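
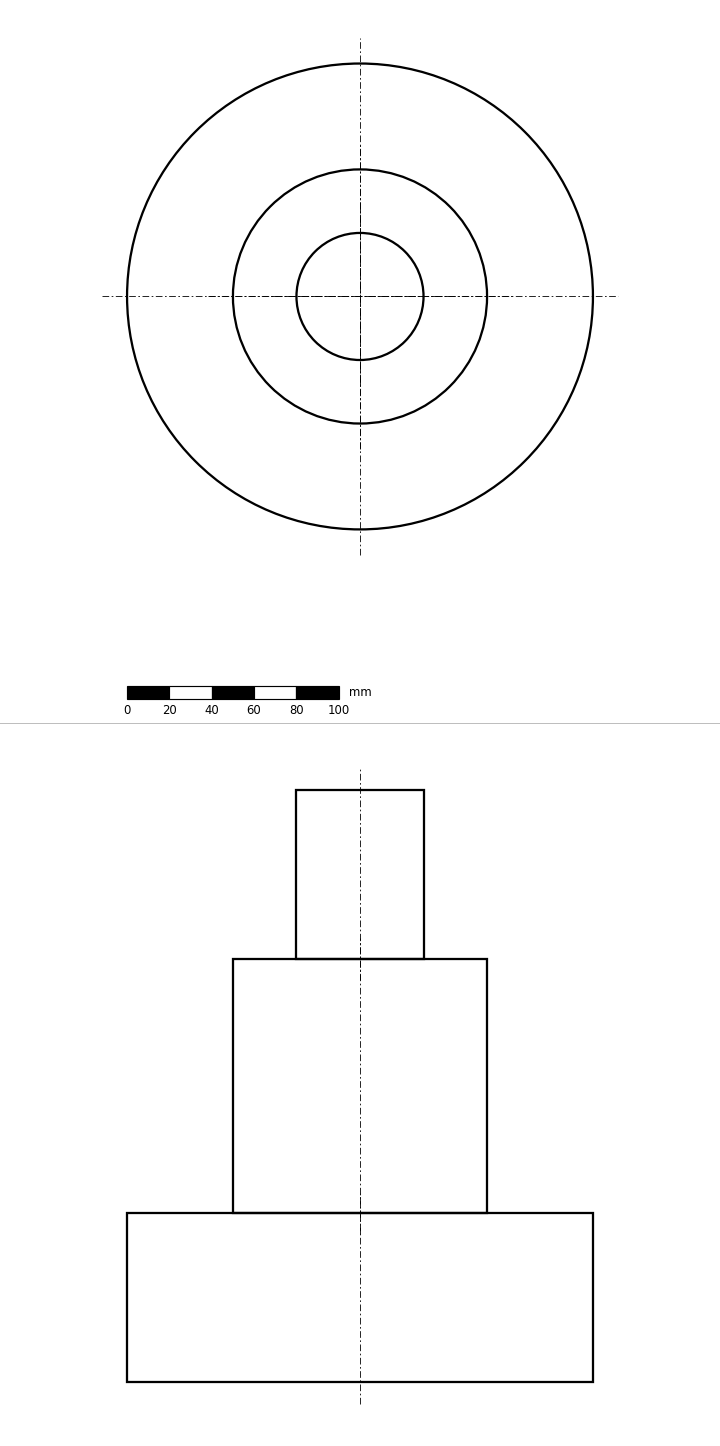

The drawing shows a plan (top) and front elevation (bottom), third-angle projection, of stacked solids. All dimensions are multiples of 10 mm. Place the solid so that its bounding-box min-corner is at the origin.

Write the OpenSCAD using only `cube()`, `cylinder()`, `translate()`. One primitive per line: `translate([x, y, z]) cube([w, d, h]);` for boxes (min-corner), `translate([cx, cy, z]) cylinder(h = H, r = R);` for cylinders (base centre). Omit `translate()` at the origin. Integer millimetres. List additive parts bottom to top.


translate([110, 110, 0]) cylinder(h = 80, r = 110);
translate([110, 110, 80]) cylinder(h = 120, r = 60);
translate([110, 110, 200]) cylinder(h = 80, r = 30);


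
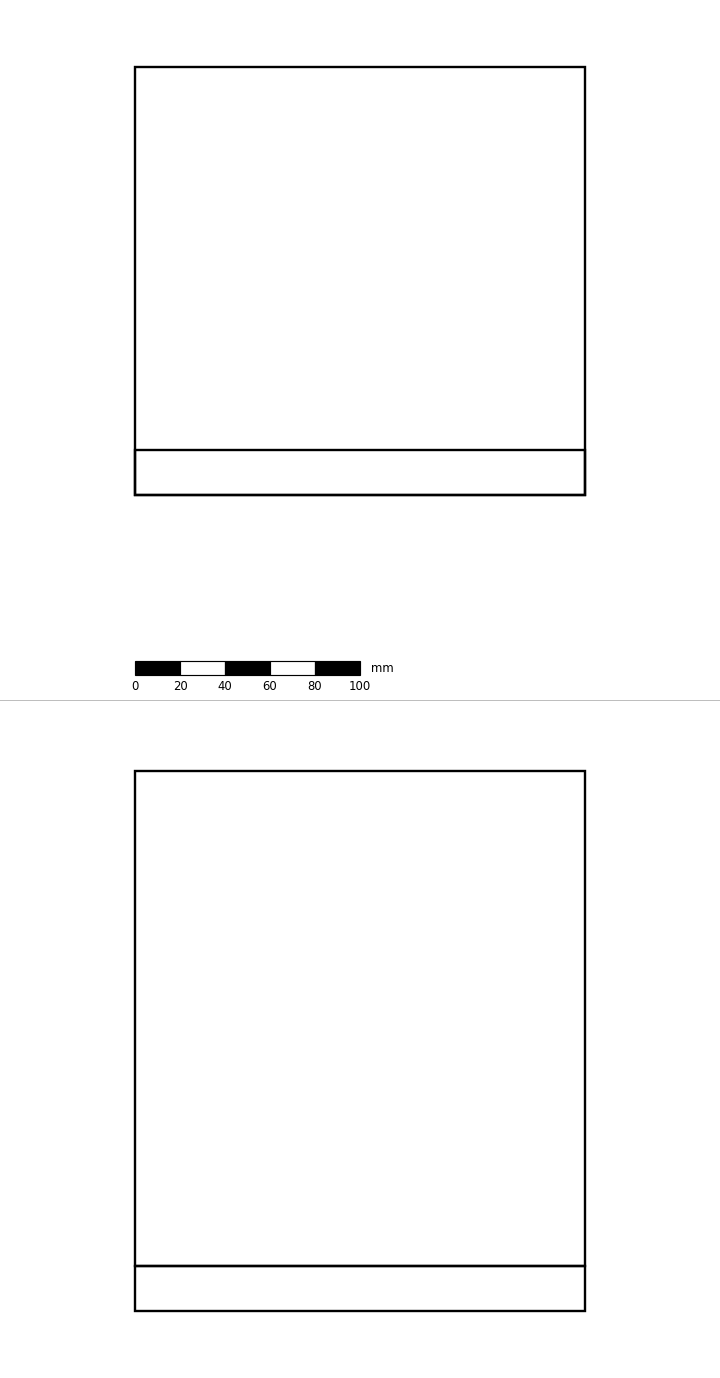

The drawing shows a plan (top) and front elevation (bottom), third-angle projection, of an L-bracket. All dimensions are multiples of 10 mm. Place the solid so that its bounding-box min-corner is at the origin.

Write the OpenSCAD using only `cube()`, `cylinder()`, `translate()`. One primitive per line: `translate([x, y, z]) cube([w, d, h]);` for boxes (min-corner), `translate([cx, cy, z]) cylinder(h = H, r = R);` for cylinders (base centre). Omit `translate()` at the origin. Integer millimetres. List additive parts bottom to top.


cube([200, 190, 20]);
translate([0, 0, 20]) cube([200, 20, 220]);


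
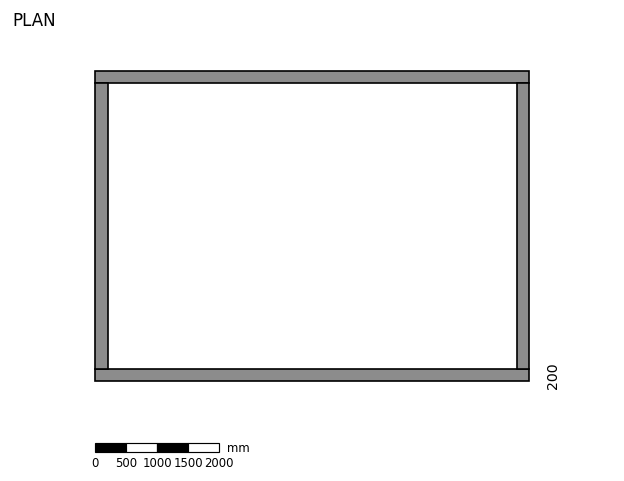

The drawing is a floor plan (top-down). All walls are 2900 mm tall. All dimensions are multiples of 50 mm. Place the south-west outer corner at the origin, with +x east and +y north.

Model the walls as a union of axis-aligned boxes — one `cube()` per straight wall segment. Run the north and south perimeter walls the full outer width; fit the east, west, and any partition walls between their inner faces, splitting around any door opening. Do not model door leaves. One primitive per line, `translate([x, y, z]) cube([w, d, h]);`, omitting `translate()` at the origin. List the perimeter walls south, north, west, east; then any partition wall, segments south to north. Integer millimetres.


cube([7000, 200, 2900]);
translate([0, 4800, 0]) cube([7000, 200, 2900]);
translate([0, 200, 0]) cube([200, 4600, 2900]);
translate([6800, 200, 0]) cube([200, 4600, 2900]);


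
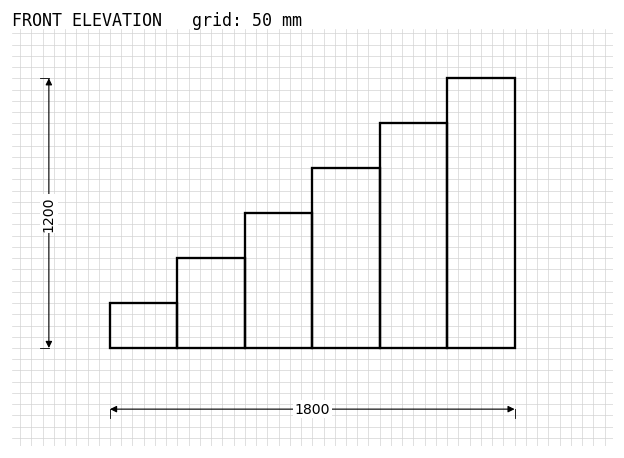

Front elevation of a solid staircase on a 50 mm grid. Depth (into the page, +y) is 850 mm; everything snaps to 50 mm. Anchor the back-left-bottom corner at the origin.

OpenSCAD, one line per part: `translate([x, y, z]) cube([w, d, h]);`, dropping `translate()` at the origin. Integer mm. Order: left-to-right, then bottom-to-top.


cube([300, 850, 200]);
translate([300, 0, 0]) cube([300, 850, 400]);
translate([600, 0, 0]) cube([300, 850, 600]);
translate([900, 0, 0]) cube([300, 850, 800]);
translate([1200, 0, 0]) cube([300, 850, 1000]);
translate([1500, 0, 0]) cube([300, 850, 1200]);


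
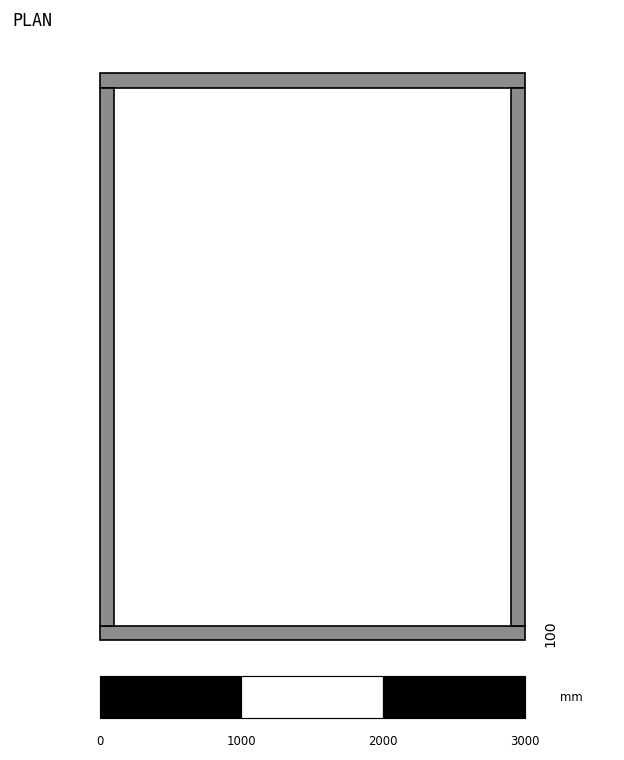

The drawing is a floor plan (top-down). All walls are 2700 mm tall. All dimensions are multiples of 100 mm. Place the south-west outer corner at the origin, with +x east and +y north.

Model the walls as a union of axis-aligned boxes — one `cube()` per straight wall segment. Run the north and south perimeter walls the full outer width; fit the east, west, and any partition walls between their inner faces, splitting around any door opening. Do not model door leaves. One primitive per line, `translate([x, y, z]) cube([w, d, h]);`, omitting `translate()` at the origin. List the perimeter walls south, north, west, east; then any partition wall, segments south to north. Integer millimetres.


cube([3000, 100, 2700]);
translate([0, 3900, 0]) cube([3000, 100, 2700]);
translate([0, 100, 0]) cube([100, 3800, 2700]);
translate([2900, 100, 0]) cube([100, 3800, 2700]);


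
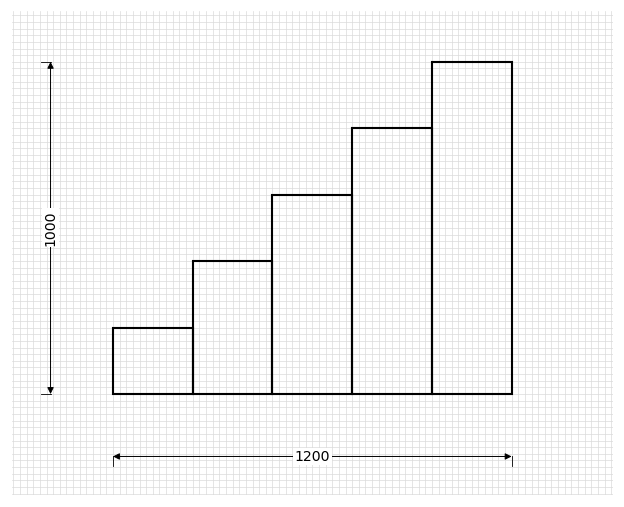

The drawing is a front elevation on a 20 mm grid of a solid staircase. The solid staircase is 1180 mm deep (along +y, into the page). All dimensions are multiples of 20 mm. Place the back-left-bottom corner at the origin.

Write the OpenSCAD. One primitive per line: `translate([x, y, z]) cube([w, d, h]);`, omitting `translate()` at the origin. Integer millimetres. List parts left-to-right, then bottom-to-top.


cube([240, 1180, 200]);
translate([240, 0, 0]) cube([240, 1180, 400]);
translate([480, 0, 0]) cube([240, 1180, 600]);
translate([720, 0, 0]) cube([240, 1180, 800]);
translate([960, 0, 0]) cube([240, 1180, 1000]);


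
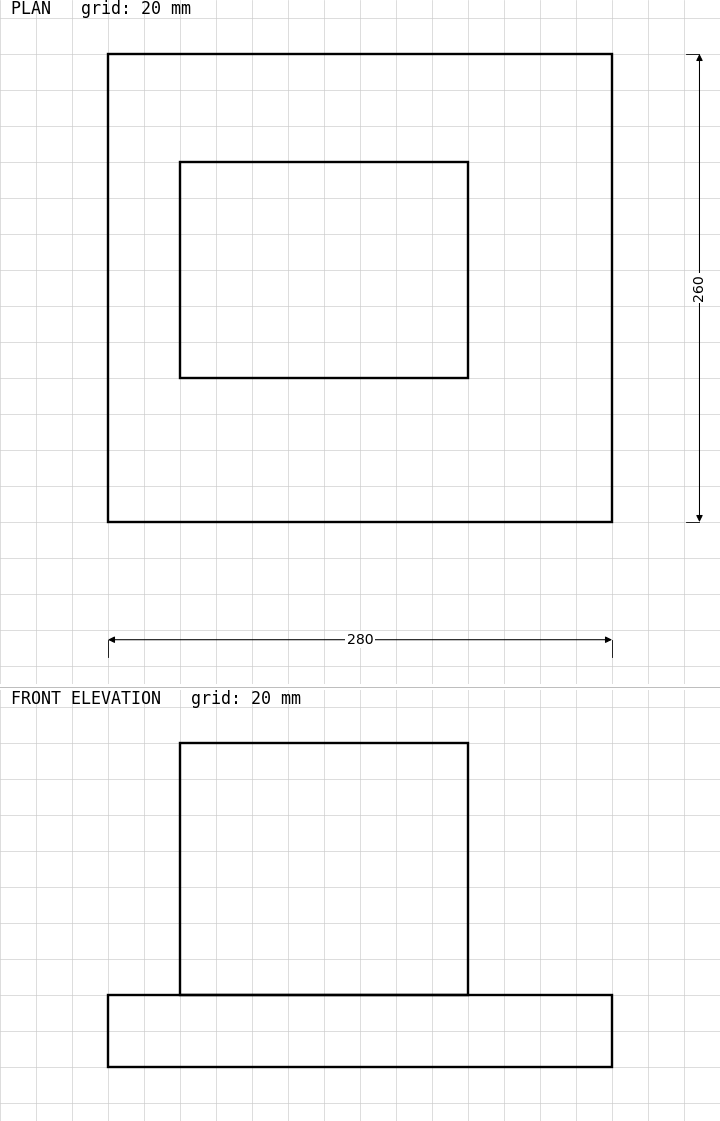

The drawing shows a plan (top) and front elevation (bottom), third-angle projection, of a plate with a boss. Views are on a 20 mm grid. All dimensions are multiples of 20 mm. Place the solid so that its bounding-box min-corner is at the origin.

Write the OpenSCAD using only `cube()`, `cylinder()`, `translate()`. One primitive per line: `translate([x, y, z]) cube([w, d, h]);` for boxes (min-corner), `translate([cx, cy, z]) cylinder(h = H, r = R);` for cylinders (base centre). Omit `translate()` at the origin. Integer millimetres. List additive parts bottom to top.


cube([280, 260, 40]);
translate([40, 80, 40]) cube([160, 120, 140]);


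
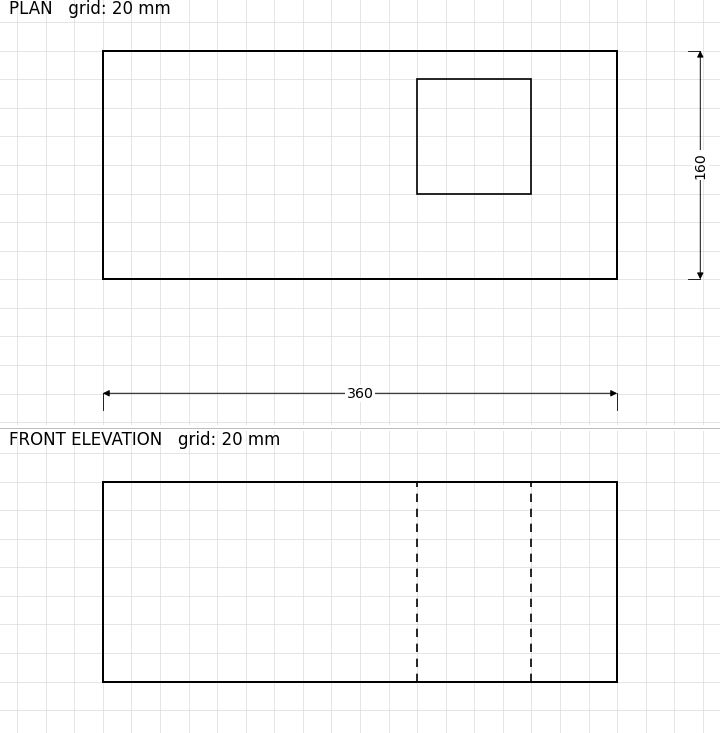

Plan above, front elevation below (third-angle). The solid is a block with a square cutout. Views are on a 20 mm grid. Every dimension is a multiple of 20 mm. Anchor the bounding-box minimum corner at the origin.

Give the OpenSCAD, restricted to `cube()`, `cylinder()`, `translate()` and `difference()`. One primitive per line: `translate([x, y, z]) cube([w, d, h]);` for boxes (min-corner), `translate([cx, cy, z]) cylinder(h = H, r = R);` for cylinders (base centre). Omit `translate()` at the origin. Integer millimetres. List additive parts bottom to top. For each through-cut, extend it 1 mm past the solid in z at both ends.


difference() {
  cube([360, 160, 140]);
  translate([220, 60, -1]) cube([80, 80, 142]);
}


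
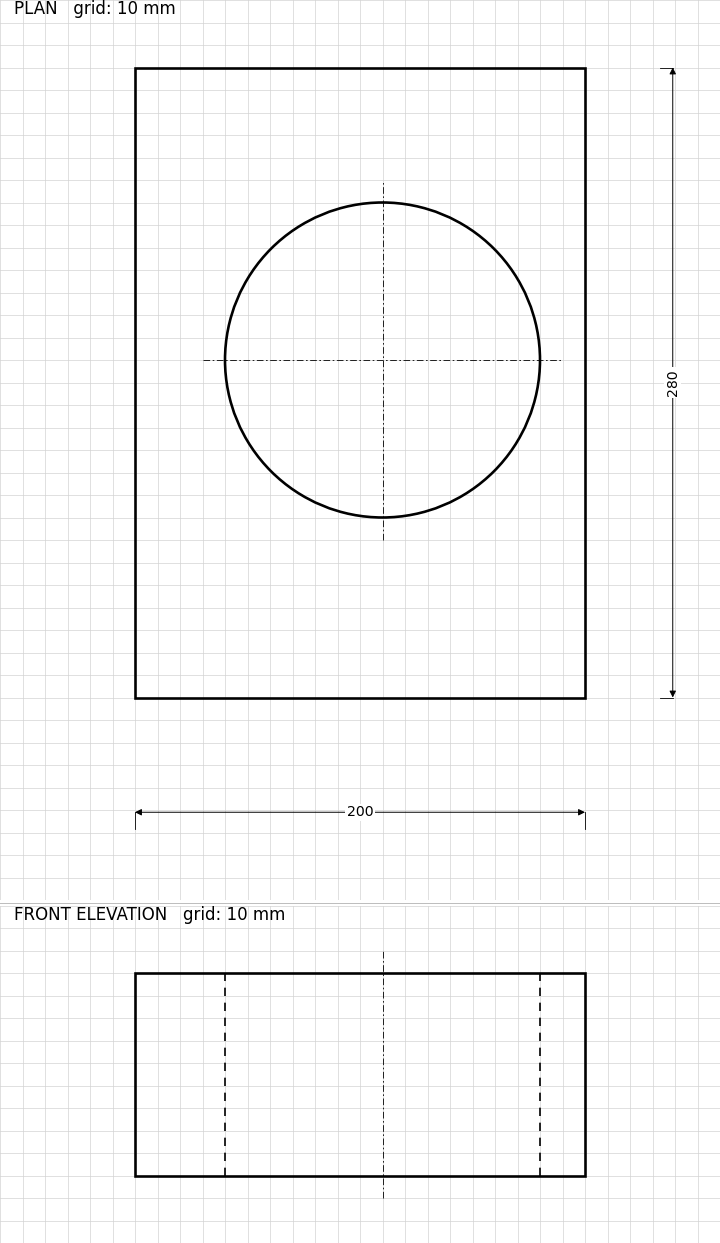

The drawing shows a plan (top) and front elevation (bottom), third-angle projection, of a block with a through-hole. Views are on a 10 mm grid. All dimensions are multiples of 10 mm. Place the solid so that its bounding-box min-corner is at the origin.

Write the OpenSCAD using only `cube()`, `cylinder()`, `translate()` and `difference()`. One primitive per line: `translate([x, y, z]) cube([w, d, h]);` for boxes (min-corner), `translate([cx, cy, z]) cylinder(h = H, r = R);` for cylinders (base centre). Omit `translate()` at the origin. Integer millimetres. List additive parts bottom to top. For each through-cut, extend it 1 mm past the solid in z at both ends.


difference() {
  cube([200, 280, 90]);
  translate([110, 150, -1]) cylinder(h = 92, r = 70);
}


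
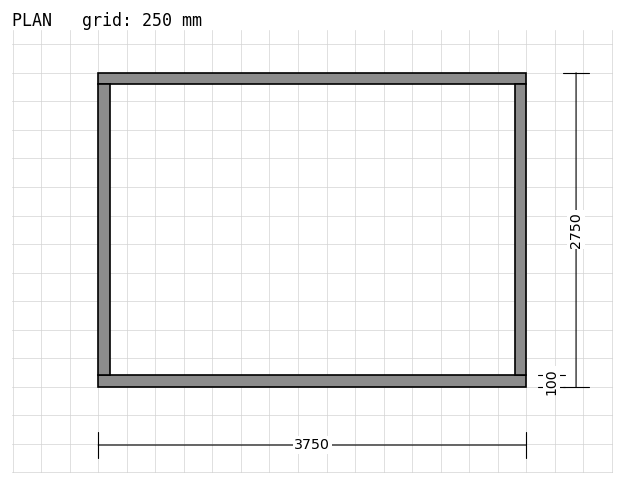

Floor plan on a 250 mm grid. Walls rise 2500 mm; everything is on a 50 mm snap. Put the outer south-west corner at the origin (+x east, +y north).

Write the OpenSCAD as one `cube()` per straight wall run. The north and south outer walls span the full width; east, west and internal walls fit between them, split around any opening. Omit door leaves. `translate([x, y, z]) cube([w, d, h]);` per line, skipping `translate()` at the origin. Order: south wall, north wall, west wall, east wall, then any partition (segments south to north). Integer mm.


cube([3750, 100, 2500]);
translate([0, 2650, 0]) cube([3750, 100, 2500]);
translate([0, 100, 0]) cube([100, 2550, 2500]);
translate([3650, 100, 0]) cube([100, 2550, 2500]);


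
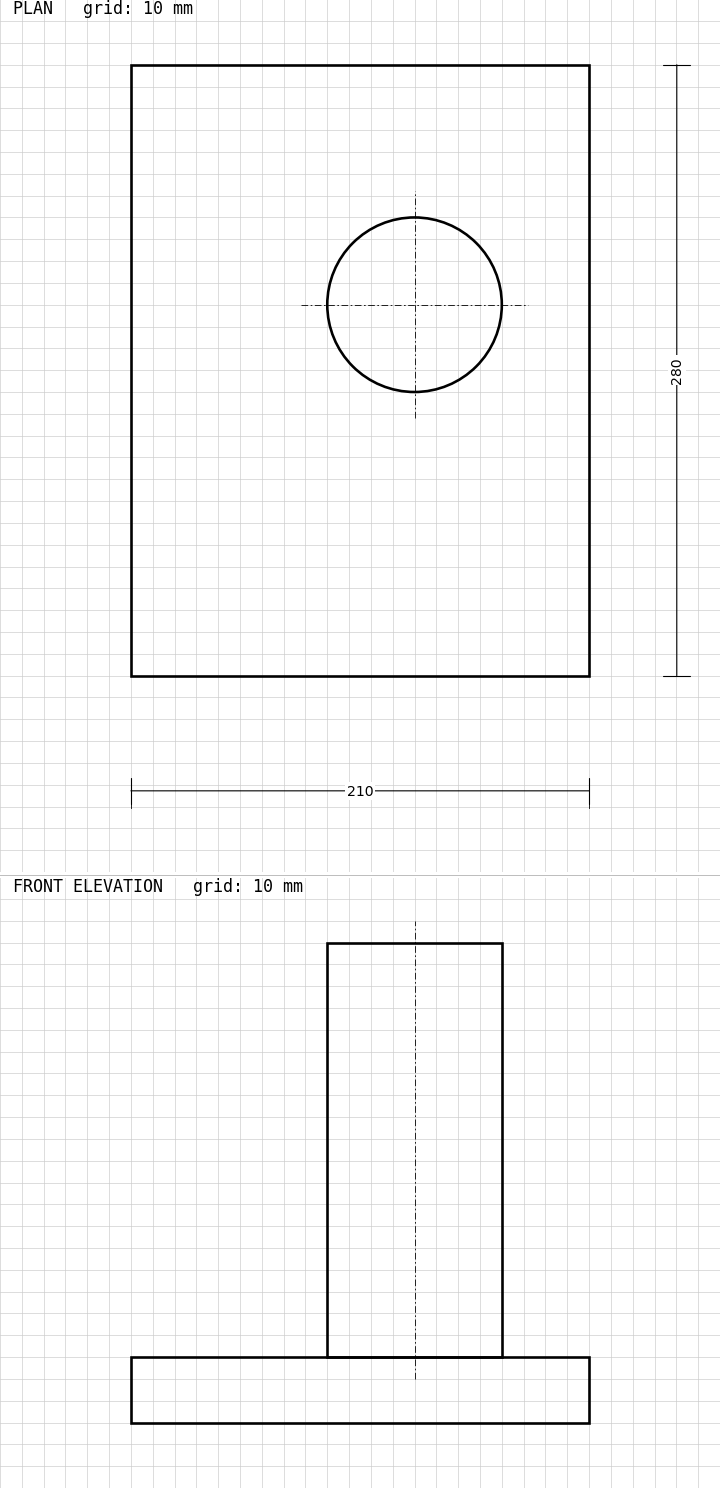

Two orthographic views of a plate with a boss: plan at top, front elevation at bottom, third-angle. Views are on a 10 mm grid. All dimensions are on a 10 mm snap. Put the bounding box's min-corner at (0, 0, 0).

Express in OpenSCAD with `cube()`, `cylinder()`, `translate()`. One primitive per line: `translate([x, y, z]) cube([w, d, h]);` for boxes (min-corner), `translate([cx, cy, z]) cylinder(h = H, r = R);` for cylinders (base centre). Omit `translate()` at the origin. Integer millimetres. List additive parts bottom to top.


cube([210, 280, 30]);
translate([130, 170, 30]) cylinder(h = 190, r = 40);


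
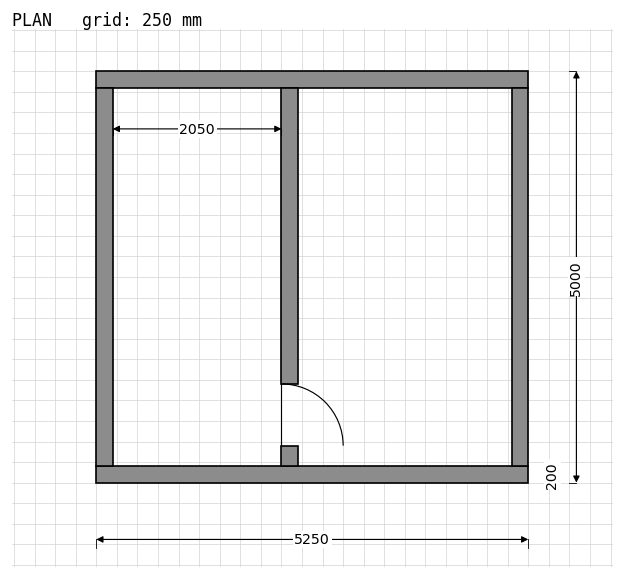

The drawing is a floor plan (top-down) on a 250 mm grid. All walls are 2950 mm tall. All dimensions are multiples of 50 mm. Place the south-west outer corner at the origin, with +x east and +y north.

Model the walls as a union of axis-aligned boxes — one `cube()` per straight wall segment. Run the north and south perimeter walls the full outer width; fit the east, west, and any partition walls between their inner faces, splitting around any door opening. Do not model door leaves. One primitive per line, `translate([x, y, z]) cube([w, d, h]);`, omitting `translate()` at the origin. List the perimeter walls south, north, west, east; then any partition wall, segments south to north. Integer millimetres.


cube([5250, 200, 2950]);
translate([0, 4800, 0]) cube([5250, 200, 2950]);
translate([0, 200, 0]) cube([200, 4600, 2950]);
translate([5050, 200, 0]) cube([200, 4600, 2950]);
translate([2250, 200, 0]) cube([200, 250, 2950]);
translate([2250, 1200, 0]) cube([200, 3600, 2950]);


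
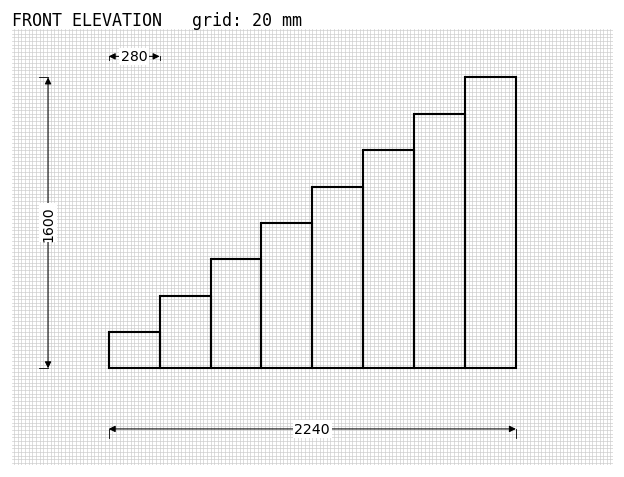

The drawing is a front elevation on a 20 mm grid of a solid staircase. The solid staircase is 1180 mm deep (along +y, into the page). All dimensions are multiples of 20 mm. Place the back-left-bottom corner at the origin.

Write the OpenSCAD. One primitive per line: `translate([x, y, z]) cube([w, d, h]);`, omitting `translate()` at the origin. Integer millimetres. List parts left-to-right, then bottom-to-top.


cube([280, 1180, 200]);
translate([280, 0, 0]) cube([280, 1180, 400]);
translate([560, 0, 0]) cube([280, 1180, 600]);
translate([840, 0, 0]) cube([280, 1180, 800]);
translate([1120, 0, 0]) cube([280, 1180, 1000]);
translate([1400, 0, 0]) cube([280, 1180, 1200]);
translate([1680, 0, 0]) cube([280, 1180, 1400]);
translate([1960, 0, 0]) cube([280, 1180, 1600]);


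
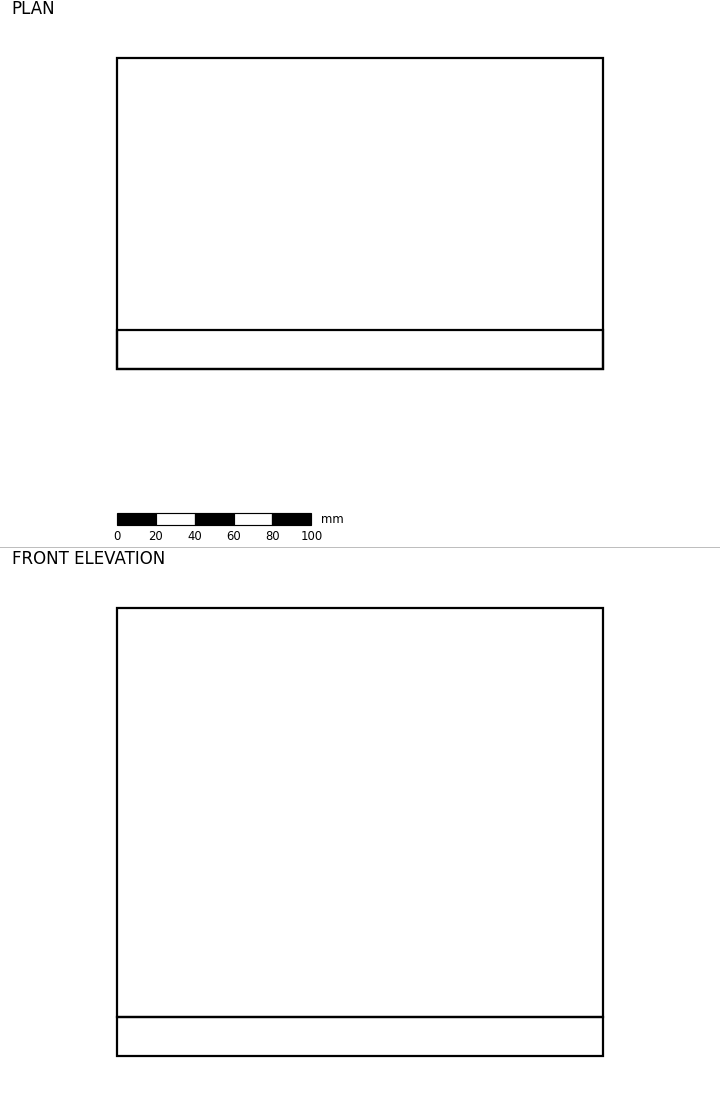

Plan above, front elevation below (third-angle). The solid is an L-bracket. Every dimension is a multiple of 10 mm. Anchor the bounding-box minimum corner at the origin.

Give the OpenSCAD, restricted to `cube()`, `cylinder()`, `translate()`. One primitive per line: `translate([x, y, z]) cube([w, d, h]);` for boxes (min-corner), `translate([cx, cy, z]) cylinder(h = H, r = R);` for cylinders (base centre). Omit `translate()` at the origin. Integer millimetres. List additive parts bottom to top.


cube([250, 160, 20]);
translate([0, 0, 20]) cube([250, 20, 210]);


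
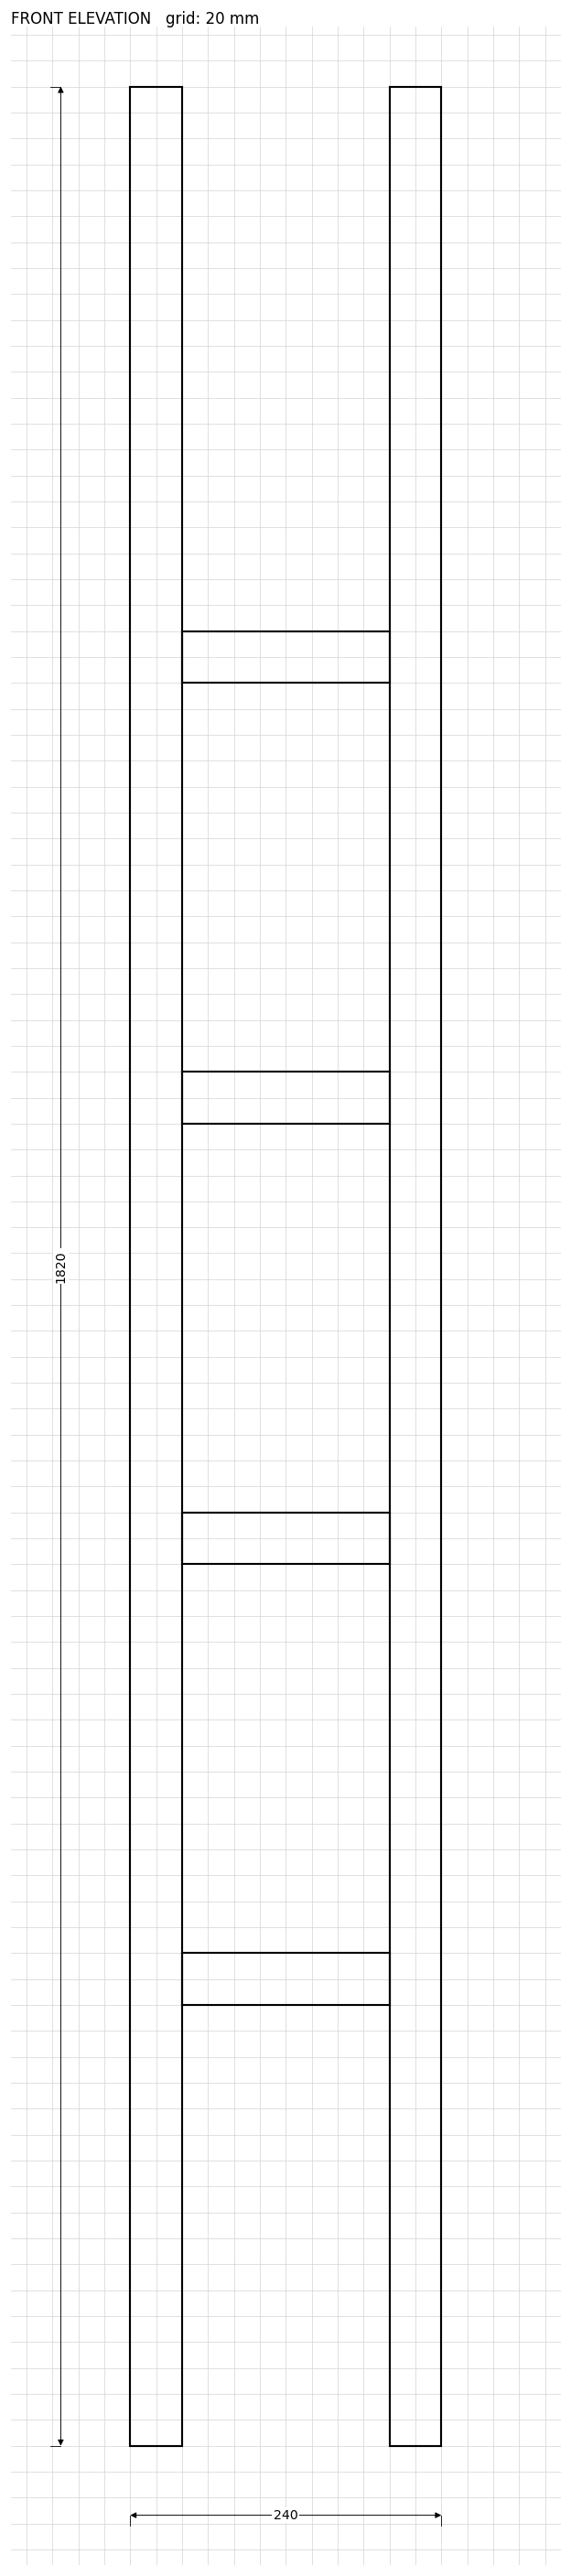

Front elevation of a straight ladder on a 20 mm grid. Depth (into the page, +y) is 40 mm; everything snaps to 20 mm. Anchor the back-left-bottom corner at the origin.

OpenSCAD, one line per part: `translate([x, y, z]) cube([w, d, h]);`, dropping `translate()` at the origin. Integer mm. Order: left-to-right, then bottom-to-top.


cube([40, 40, 1820]);
translate([40, 0, 340]) cube([160, 40, 40]);
translate([40, 0, 680]) cube([160, 40, 40]);
translate([40, 0, 1020]) cube([160, 40, 40]);
translate([40, 0, 1360]) cube([160, 40, 40]);
translate([200, 0, 0]) cube([40, 40, 1820]);


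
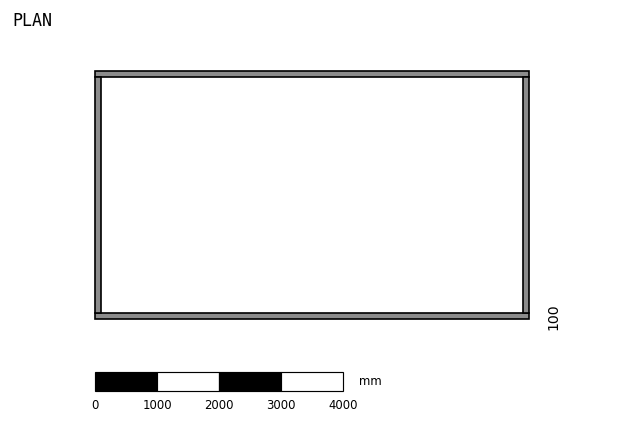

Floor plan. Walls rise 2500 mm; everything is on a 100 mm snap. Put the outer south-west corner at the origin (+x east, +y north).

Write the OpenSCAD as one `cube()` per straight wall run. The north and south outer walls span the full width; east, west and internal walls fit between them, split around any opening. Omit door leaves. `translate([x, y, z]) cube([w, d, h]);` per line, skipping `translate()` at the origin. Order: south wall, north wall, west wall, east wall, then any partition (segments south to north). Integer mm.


cube([7000, 100, 2500]);
translate([0, 3900, 0]) cube([7000, 100, 2500]);
translate([0, 100, 0]) cube([100, 3800, 2500]);
translate([6900, 100, 0]) cube([100, 3800, 2500]);


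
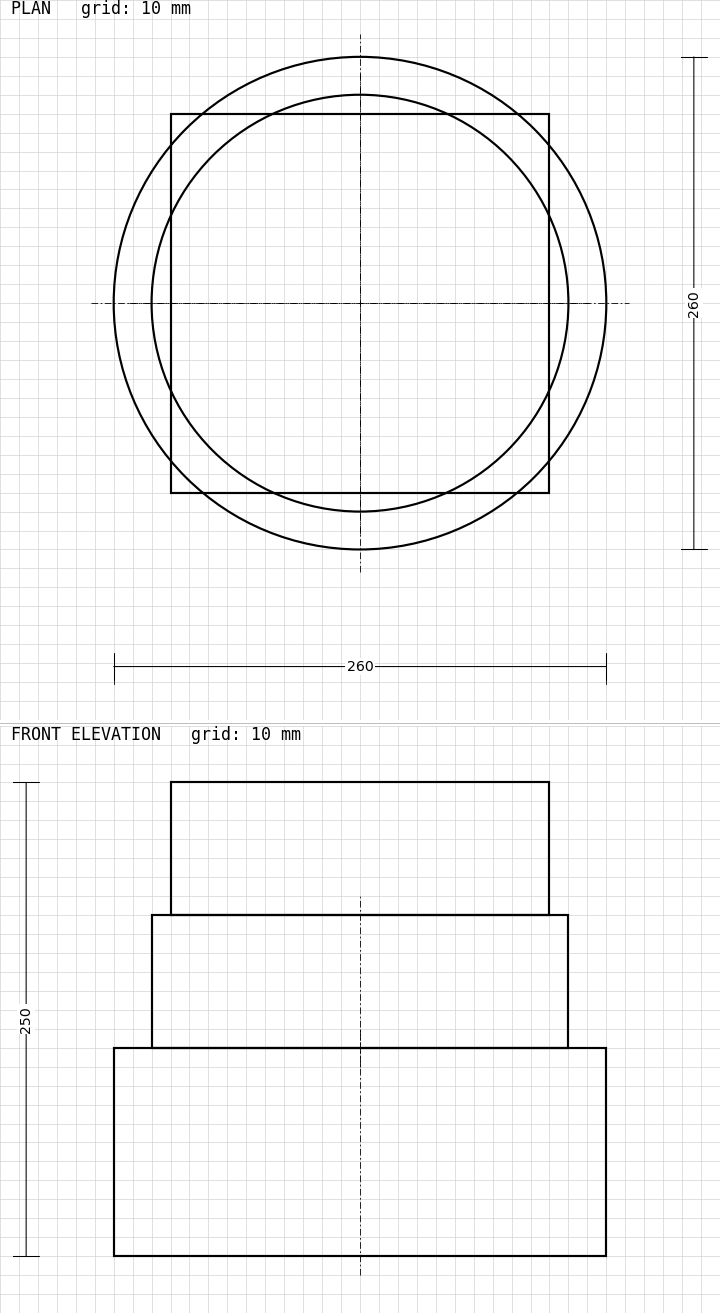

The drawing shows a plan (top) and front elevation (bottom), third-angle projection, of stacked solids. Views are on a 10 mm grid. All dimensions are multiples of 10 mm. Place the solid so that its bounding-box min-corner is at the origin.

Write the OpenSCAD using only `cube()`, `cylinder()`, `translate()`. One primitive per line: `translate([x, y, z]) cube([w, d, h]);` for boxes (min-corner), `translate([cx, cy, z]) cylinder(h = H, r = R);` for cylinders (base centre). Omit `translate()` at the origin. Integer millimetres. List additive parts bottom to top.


translate([130, 130, 0]) cylinder(h = 110, r = 130);
translate([130, 130, 110]) cylinder(h = 70, r = 110);
translate([30, 30, 180]) cube([200, 200, 70]);


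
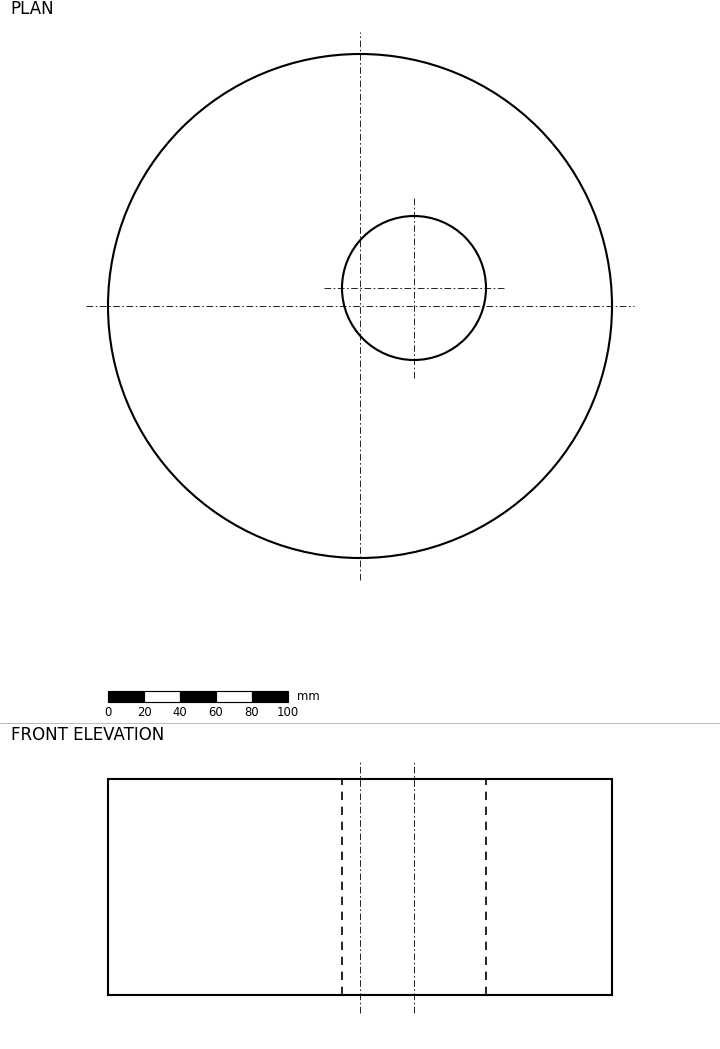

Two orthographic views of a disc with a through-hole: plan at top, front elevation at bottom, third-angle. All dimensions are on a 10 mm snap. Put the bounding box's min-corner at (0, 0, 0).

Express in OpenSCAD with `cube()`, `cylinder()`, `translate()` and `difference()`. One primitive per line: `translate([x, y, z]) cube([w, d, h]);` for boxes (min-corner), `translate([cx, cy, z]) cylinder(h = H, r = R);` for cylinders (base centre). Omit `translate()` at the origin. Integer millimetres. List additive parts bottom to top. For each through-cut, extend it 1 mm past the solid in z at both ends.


difference() {
  translate([140, 140, 0]) cylinder(h = 120, r = 140);
  translate([170, 150, -1]) cylinder(h = 122, r = 40);
}


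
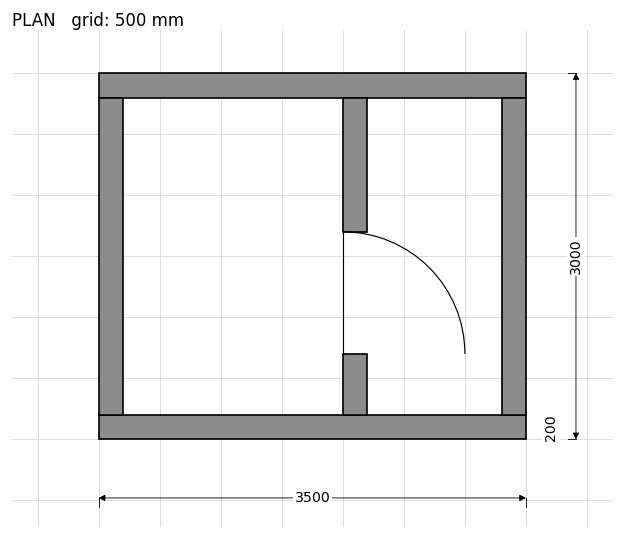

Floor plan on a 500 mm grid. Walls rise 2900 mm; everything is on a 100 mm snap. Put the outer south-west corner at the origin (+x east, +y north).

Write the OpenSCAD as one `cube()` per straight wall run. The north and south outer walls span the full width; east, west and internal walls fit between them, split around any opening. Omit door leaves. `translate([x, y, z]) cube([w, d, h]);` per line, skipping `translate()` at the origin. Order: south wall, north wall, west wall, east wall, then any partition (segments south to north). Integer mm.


cube([3500, 200, 2900]);
translate([0, 2800, 0]) cube([3500, 200, 2900]);
translate([0, 200, 0]) cube([200, 2600, 2900]);
translate([3300, 200, 0]) cube([200, 2600, 2900]);
translate([2000, 200, 0]) cube([200, 500, 2900]);
translate([2000, 1700, 0]) cube([200, 1100, 2900]);


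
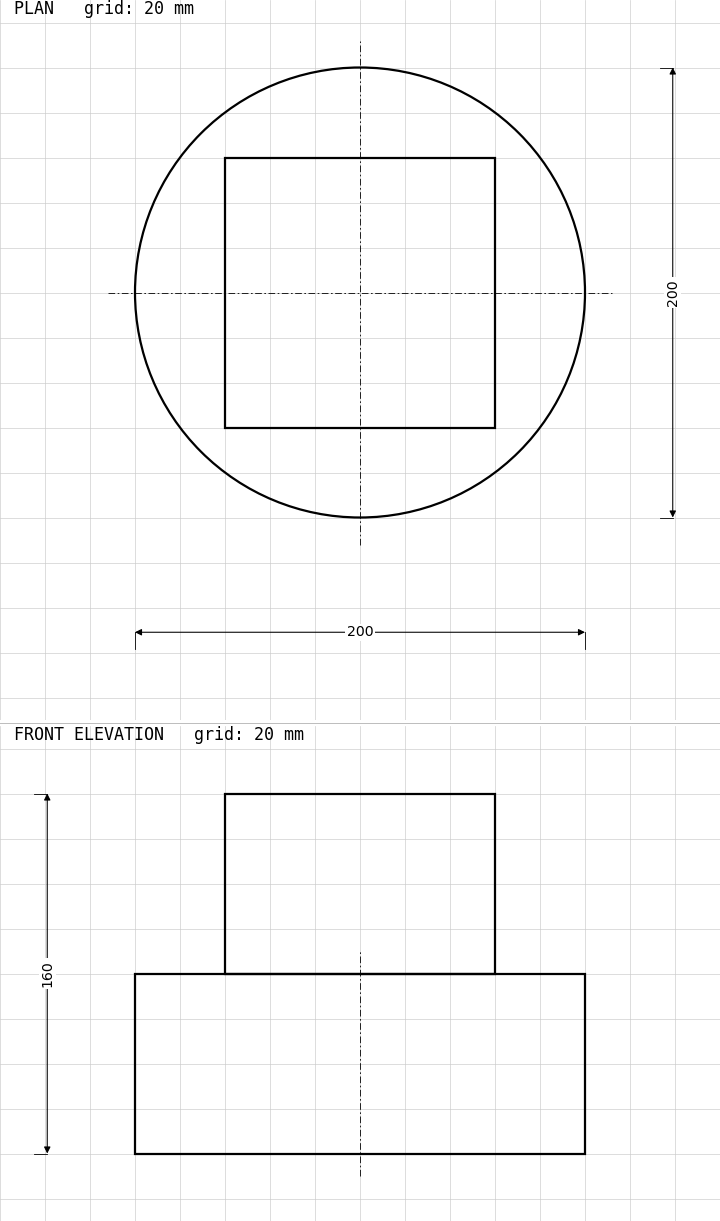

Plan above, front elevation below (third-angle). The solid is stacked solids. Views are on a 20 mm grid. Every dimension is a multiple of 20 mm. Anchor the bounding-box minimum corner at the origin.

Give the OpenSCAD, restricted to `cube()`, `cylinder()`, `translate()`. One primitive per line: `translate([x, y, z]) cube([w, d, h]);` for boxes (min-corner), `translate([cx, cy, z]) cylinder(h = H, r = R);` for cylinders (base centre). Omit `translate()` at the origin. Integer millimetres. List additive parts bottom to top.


translate([100, 100, 0]) cylinder(h = 80, r = 100);
translate([40, 40, 80]) cube([120, 120, 80]);


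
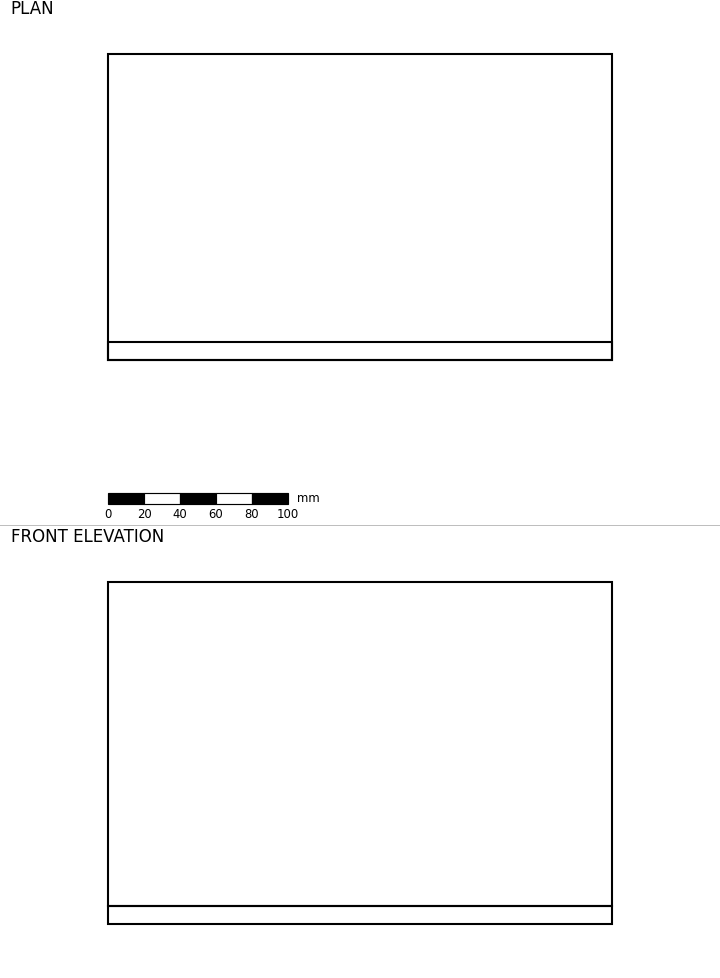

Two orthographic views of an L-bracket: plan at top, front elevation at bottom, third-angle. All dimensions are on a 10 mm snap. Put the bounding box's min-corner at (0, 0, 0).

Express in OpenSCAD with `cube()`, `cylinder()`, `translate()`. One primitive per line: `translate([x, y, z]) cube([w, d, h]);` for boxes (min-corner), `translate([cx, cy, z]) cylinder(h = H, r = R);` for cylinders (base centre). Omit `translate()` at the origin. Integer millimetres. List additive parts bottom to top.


cube([280, 170, 10]);
translate([0, 0, 10]) cube([280, 10, 180]);


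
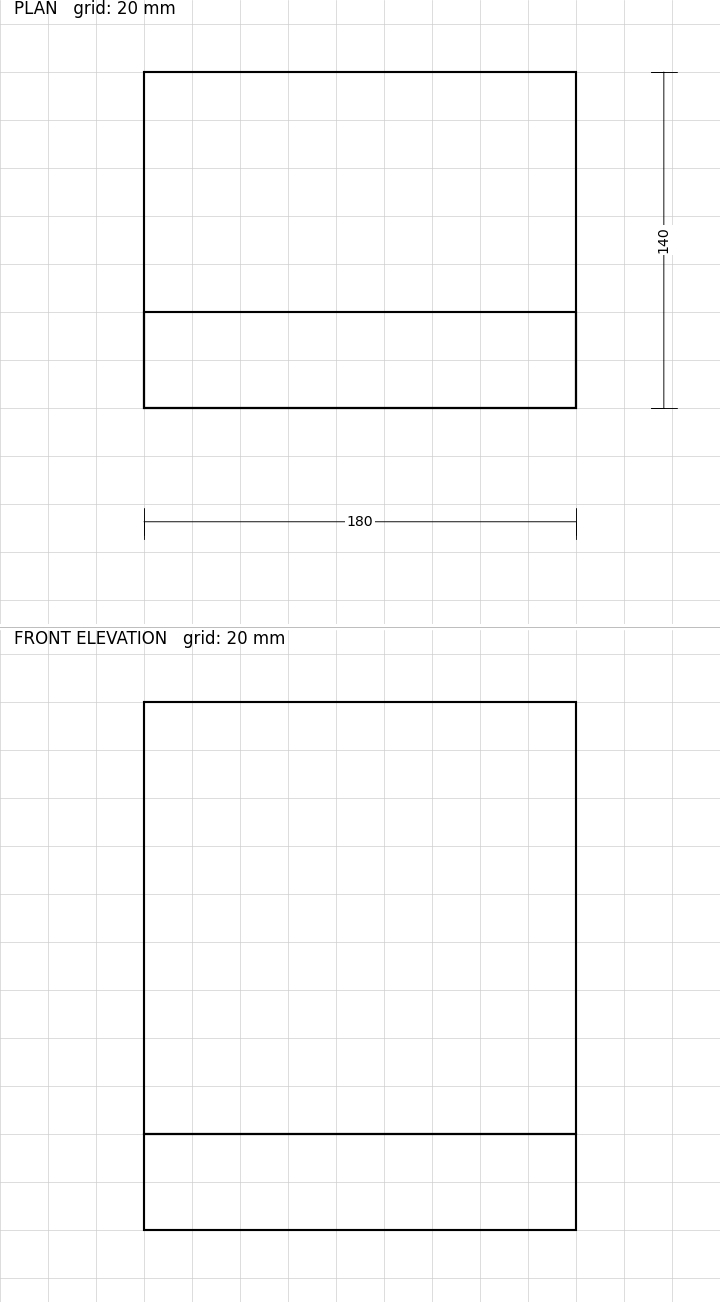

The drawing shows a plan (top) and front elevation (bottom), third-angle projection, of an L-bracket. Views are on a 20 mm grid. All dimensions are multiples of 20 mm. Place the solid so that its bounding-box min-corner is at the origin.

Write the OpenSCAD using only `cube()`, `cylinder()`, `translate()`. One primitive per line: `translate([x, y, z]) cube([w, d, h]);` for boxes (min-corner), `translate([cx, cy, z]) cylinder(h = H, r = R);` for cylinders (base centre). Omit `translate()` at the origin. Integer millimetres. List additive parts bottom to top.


cube([180, 140, 40]);
translate([0, 0, 40]) cube([180, 40, 180]);


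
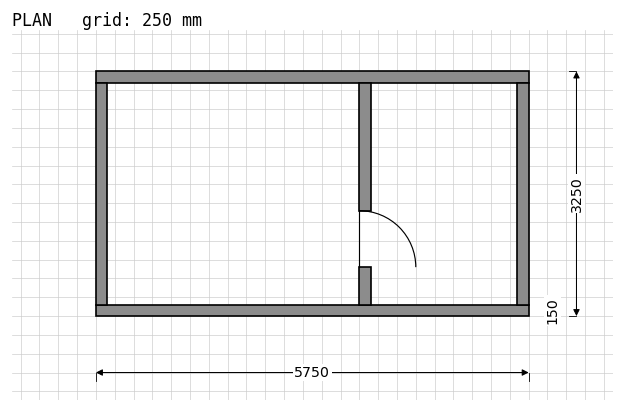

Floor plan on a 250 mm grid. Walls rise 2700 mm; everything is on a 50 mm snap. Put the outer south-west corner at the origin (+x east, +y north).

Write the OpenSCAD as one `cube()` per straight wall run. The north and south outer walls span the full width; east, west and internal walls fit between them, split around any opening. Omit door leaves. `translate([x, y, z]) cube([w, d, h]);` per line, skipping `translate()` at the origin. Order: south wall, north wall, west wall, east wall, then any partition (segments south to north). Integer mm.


cube([5750, 150, 2700]);
translate([0, 3100, 0]) cube([5750, 150, 2700]);
translate([0, 150, 0]) cube([150, 2950, 2700]);
translate([5600, 150, 0]) cube([150, 2950, 2700]);
translate([3500, 150, 0]) cube([150, 500, 2700]);
translate([3500, 1400, 0]) cube([150, 1700, 2700]);


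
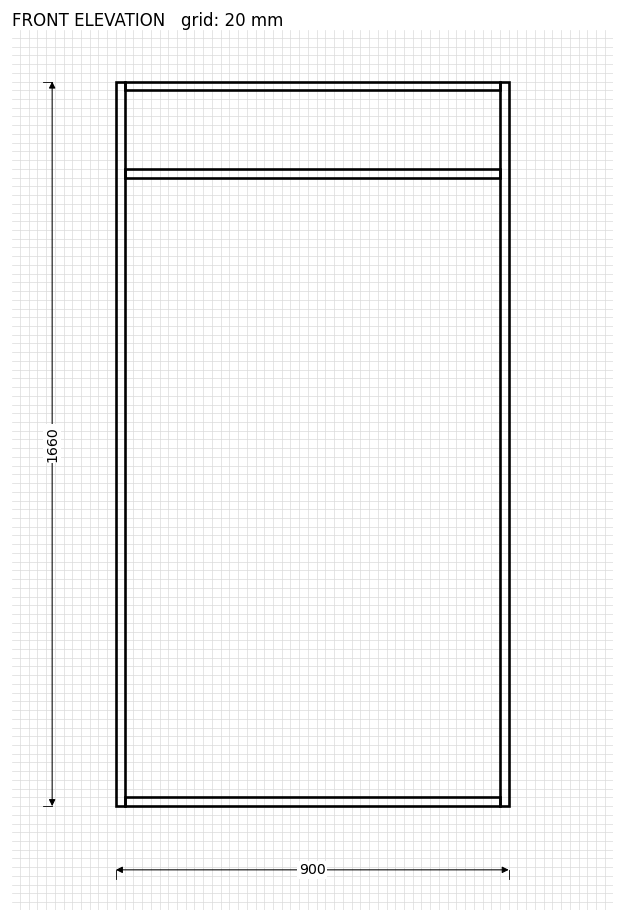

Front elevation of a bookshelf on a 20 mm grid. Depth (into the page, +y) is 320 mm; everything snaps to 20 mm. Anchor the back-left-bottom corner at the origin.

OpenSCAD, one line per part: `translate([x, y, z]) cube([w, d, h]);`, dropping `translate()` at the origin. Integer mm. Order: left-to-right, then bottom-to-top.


cube([20, 320, 1660]);
translate([20, 0, 0]) cube([860, 320, 20]);
translate([20, 0, 1440]) cube([860, 320, 20]);
translate([20, 0, 1640]) cube([860, 320, 20]);
translate([880, 0, 0]) cube([20, 320, 1660]);


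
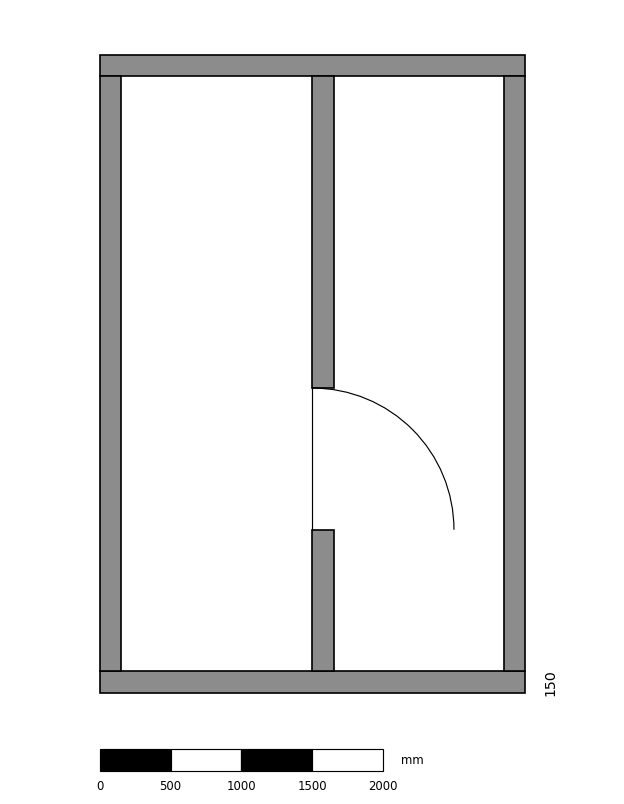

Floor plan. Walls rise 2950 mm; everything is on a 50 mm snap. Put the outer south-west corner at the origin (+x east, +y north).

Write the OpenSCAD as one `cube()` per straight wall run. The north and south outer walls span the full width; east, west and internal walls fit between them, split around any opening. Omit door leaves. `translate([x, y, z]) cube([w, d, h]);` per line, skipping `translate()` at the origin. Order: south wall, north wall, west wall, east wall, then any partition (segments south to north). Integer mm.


cube([3000, 150, 2950]);
translate([0, 4350, 0]) cube([3000, 150, 2950]);
translate([0, 150, 0]) cube([150, 4200, 2950]);
translate([2850, 150, 0]) cube([150, 4200, 2950]);
translate([1500, 150, 0]) cube([150, 1000, 2950]);
translate([1500, 2150, 0]) cube([150, 2200, 2950]);


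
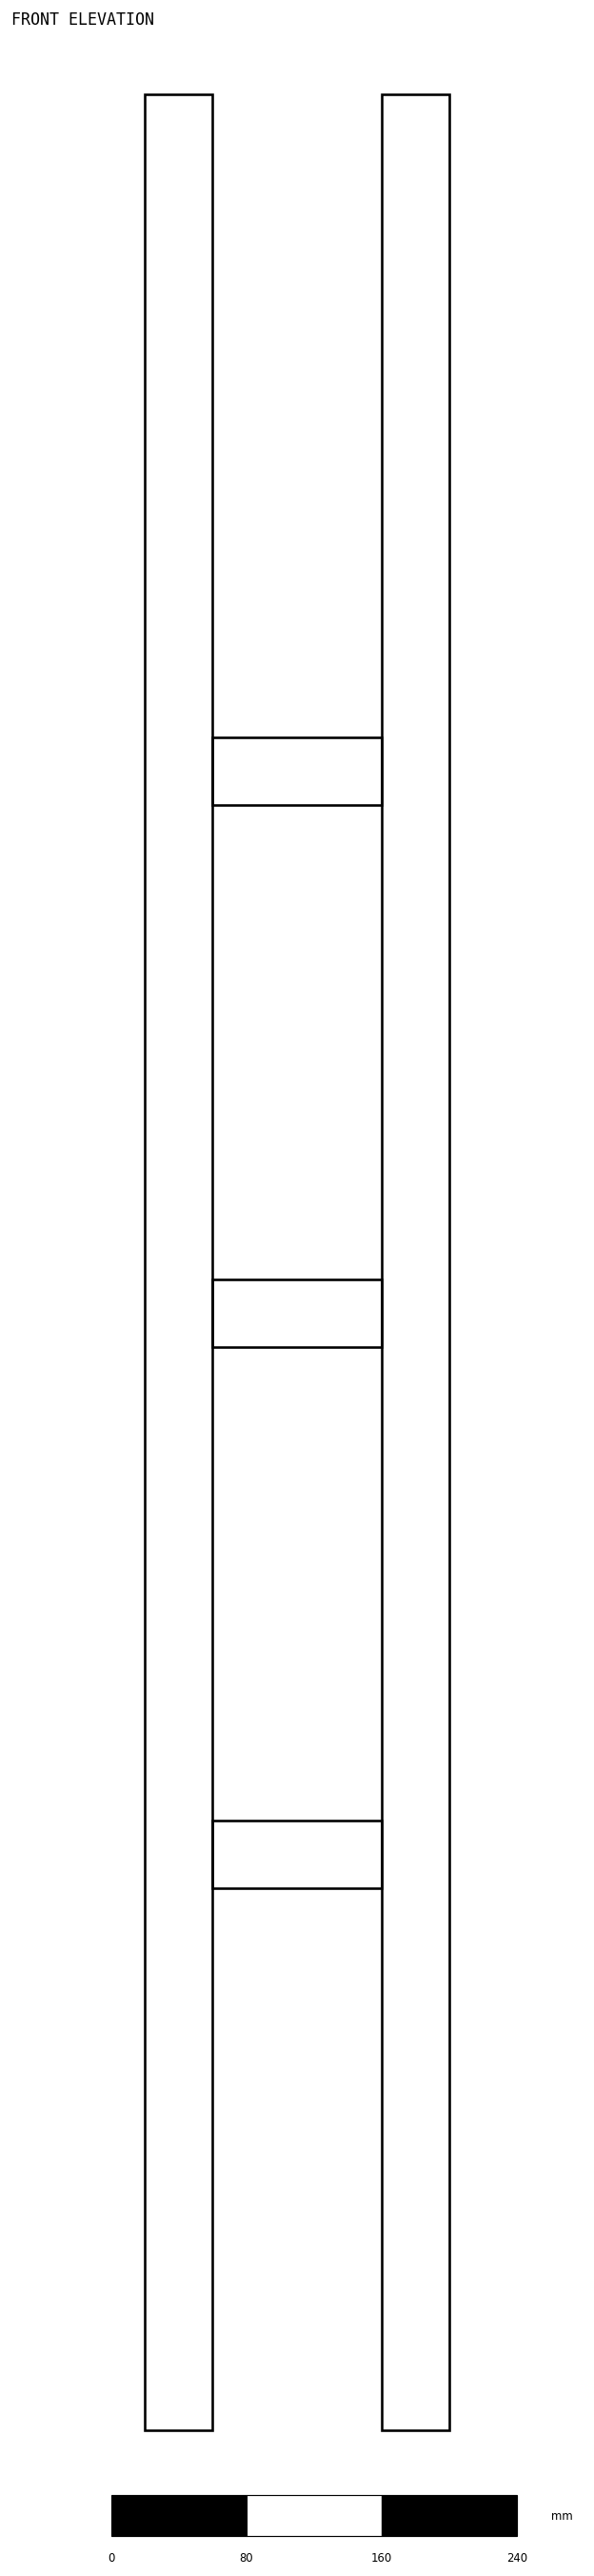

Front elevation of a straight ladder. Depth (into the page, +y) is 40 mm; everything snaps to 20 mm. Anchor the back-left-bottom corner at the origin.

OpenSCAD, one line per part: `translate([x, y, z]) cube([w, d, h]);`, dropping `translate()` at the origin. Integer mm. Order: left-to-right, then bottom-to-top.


cube([40, 40, 1380]);
translate([40, 0, 320]) cube([100, 40, 40]);
translate([40, 0, 640]) cube([100, 40, 40]);
translate([40, 0, 960]) cube([100, 40, 40]);
translate([140, 0, 0]) cube([40, 40, 1380]);


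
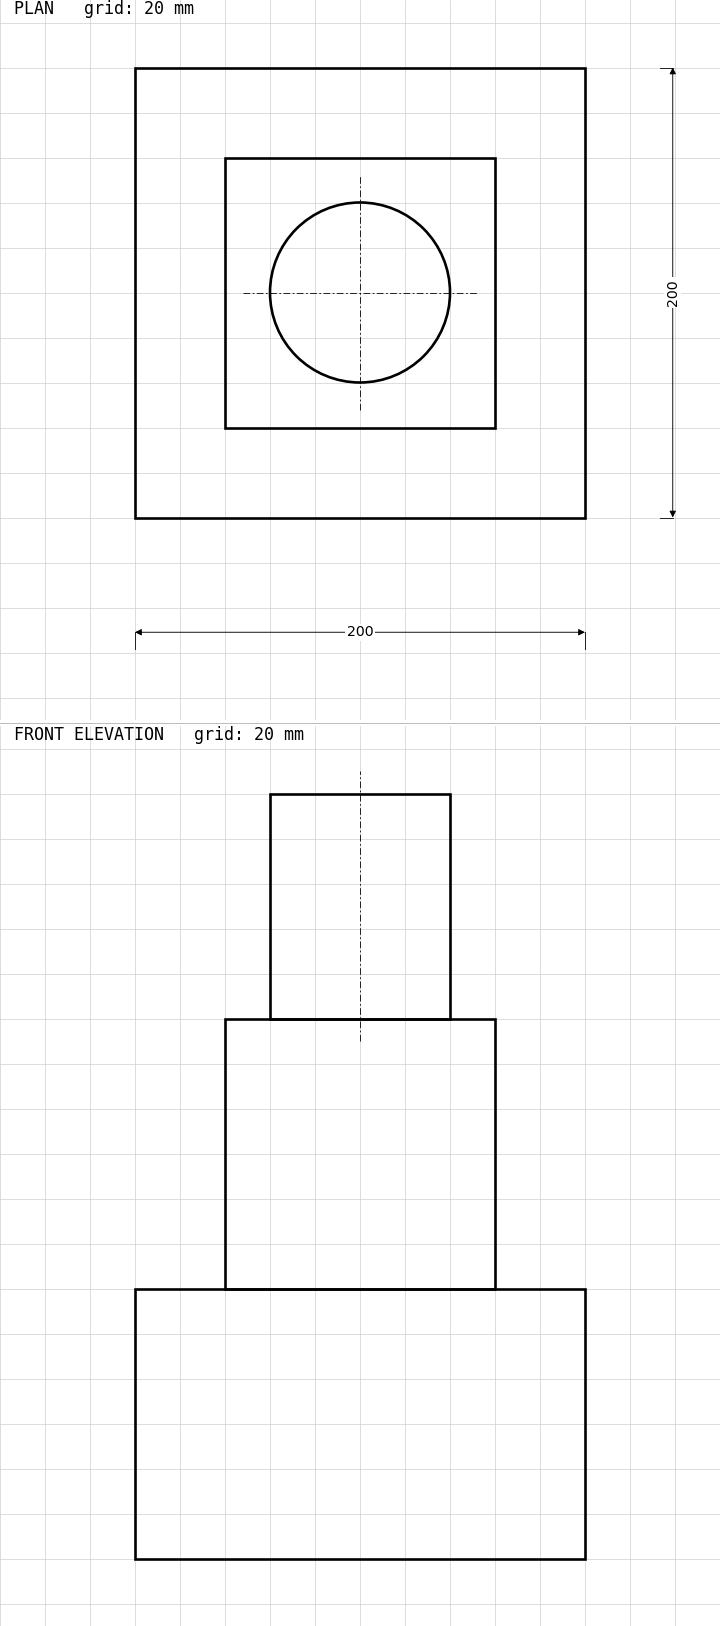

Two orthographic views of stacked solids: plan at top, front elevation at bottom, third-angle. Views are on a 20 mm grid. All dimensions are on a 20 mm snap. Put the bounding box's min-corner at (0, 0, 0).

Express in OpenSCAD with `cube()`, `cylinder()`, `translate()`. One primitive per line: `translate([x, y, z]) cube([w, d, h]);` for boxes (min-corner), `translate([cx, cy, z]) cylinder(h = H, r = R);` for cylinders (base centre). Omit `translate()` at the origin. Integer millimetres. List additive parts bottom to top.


cube([200, 200, 120]);
translate([40, 40, 120]) cube([120, 120, 120]);
translate([100, 100, 240]) cylinder(h = 100, r = 40);


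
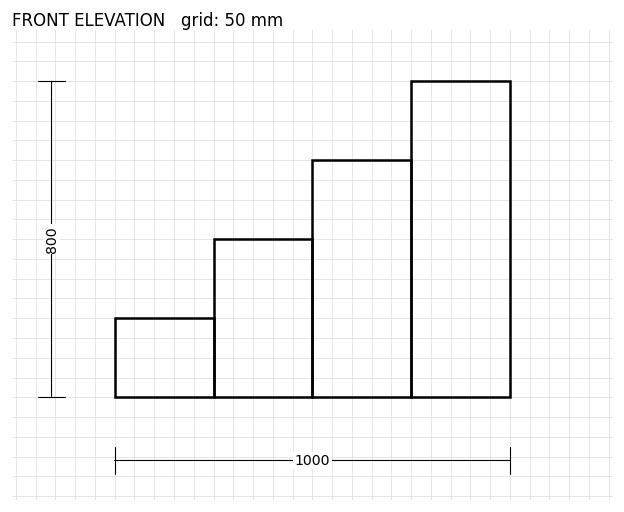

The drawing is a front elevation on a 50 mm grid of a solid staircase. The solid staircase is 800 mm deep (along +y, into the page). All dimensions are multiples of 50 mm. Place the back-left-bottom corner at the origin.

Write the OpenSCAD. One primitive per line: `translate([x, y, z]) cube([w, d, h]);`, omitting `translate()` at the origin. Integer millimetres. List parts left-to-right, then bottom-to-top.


cube([250, 800, 200]);
translate([250, 0, 0]) cube([250, 800, 400]);
translate([500, 0, 0]) cube([250, 800, 600]);
translate([750, 0, 0]) cube([250, 800, 800]);


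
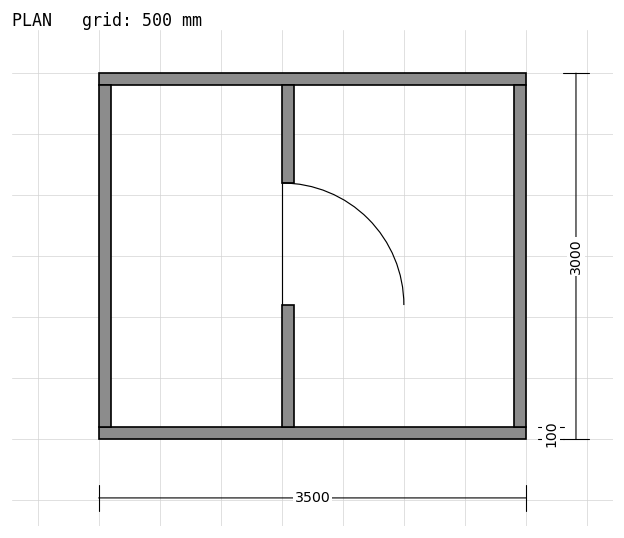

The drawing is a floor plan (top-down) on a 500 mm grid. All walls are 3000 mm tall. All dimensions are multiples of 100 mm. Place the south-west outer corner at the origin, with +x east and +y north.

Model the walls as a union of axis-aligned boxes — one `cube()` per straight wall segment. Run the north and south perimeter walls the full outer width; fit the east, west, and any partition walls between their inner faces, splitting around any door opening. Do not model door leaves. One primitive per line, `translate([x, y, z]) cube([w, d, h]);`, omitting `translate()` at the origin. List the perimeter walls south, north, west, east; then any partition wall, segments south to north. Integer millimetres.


cube([3500, 100, 3000]);
translate([0, 2900, 0]) cube([3500, 100, 3000]);
translate([0, 100, 0]) cube([100, 2800, 3000]);
translate([3400, 100, 0]) cube([100, 2800, 3000]);
translate([1500, 100, 0]) cube([100, 1000, 3000]);
translate([1500, 2100, 0]) cube([100, 800, 3000]);


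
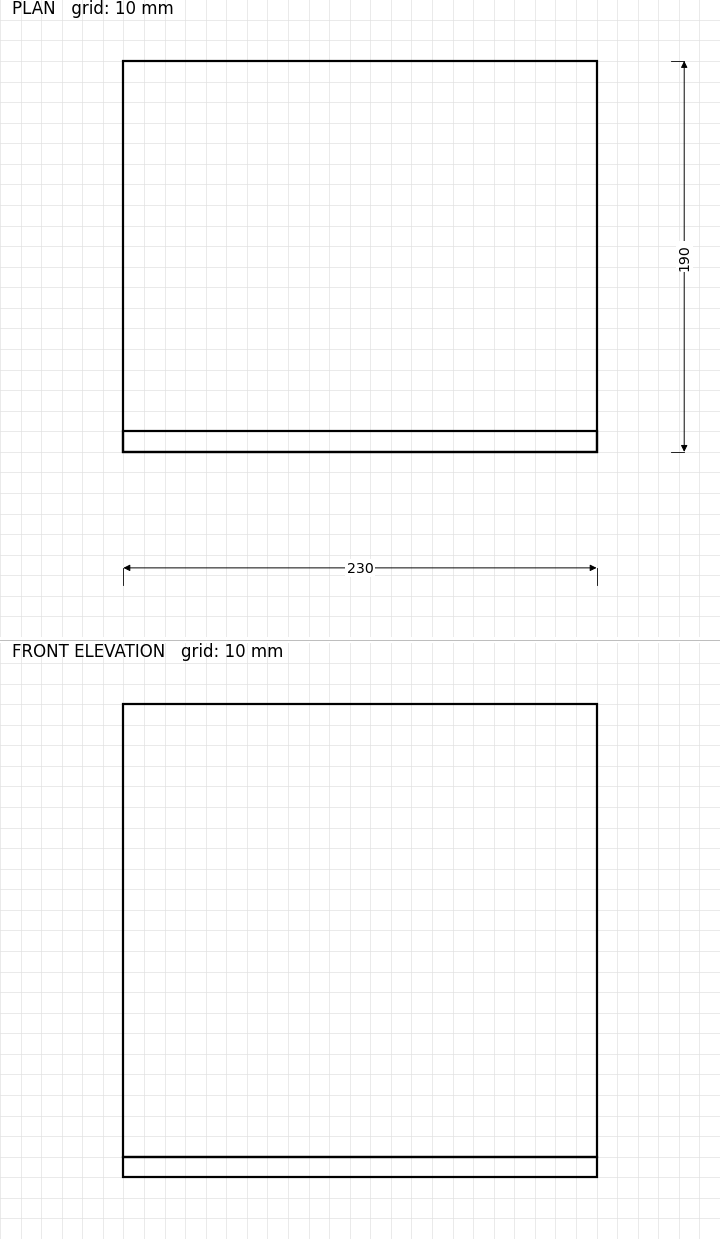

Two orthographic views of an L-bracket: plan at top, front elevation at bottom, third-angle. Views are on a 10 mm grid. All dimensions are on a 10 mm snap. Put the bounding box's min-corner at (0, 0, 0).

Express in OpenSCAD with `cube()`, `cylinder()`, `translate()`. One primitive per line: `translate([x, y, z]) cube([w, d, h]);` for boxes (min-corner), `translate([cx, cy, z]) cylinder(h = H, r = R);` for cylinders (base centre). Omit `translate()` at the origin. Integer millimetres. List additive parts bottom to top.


cube([230, 190, 10]);
translate([0, 0, 10]) cube([230, 10, 220]);


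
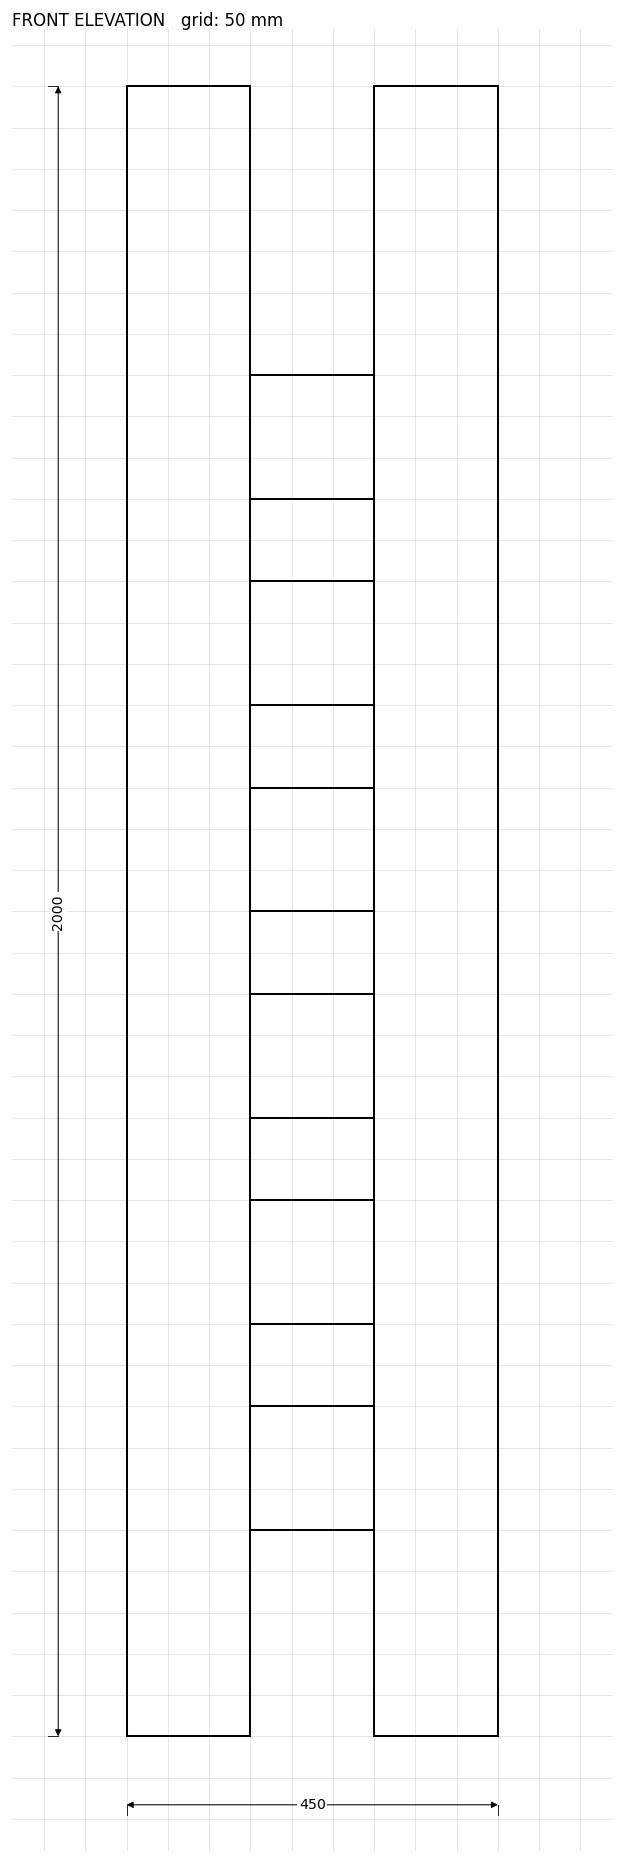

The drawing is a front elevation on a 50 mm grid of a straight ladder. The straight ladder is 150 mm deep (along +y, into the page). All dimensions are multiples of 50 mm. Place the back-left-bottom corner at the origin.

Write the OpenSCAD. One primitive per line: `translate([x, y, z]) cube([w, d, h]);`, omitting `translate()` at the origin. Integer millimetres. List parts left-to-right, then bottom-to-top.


cube([150, 150, 2000]);
translate([150, 0, 250]) cube([150, 150, 150]);
translate([150, 0, 500]) cube([150, 150, 150]);
translate([150, 0, 750]) cube([150, 150, 150]);
translate([150, 0, 1000]) cube([150, 150, 150]);
translate([150, 0, 1250]) cube([150, 150, 150]);
translate([150, 0, 1500]) cube([150, 150, 150]);
translate([300, 0, 0]) cube([150, 150, 2000]);


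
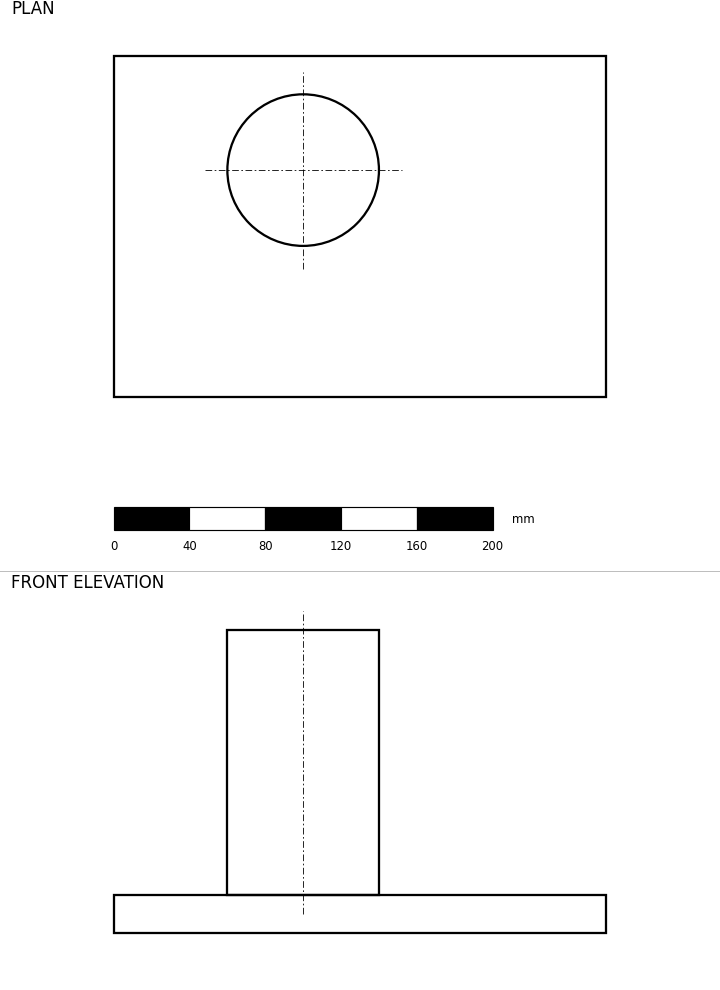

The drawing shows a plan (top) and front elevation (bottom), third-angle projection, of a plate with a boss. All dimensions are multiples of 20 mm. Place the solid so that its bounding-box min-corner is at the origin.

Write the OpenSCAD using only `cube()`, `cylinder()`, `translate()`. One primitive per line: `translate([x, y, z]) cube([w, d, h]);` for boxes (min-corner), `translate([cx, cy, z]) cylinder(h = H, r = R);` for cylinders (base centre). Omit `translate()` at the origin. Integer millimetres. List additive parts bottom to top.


cube([260, 180, 20]);
translate([100, 120, 20]) cylinder(h = 140, r = 40);


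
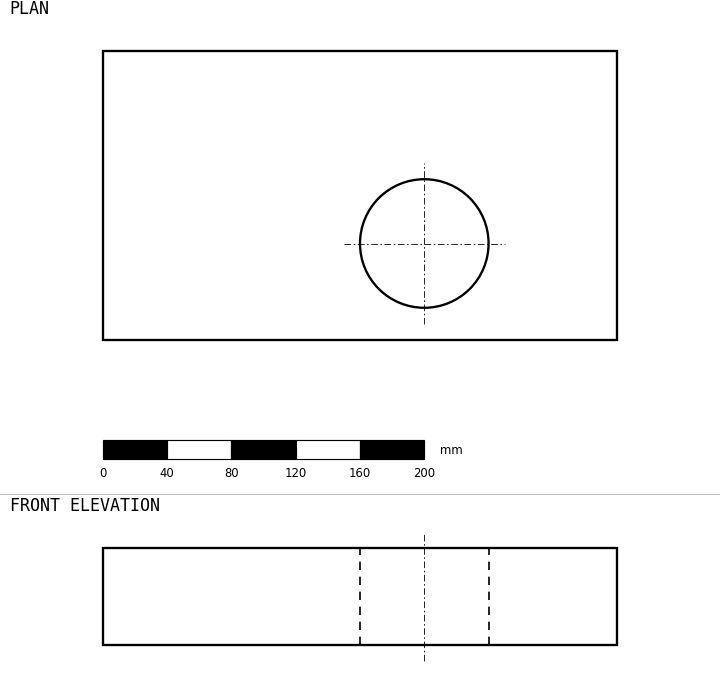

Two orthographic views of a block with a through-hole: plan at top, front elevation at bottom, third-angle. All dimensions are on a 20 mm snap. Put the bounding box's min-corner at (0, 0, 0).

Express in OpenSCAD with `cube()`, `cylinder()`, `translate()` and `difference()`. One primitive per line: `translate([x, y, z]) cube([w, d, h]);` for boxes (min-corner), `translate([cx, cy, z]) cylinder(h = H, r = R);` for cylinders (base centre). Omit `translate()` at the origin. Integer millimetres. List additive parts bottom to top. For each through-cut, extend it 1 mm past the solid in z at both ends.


difference() {
  cube([320, 180, 60]);
  translate([200, 60, -1]) cylinder(h = 62, r = 40);
}
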